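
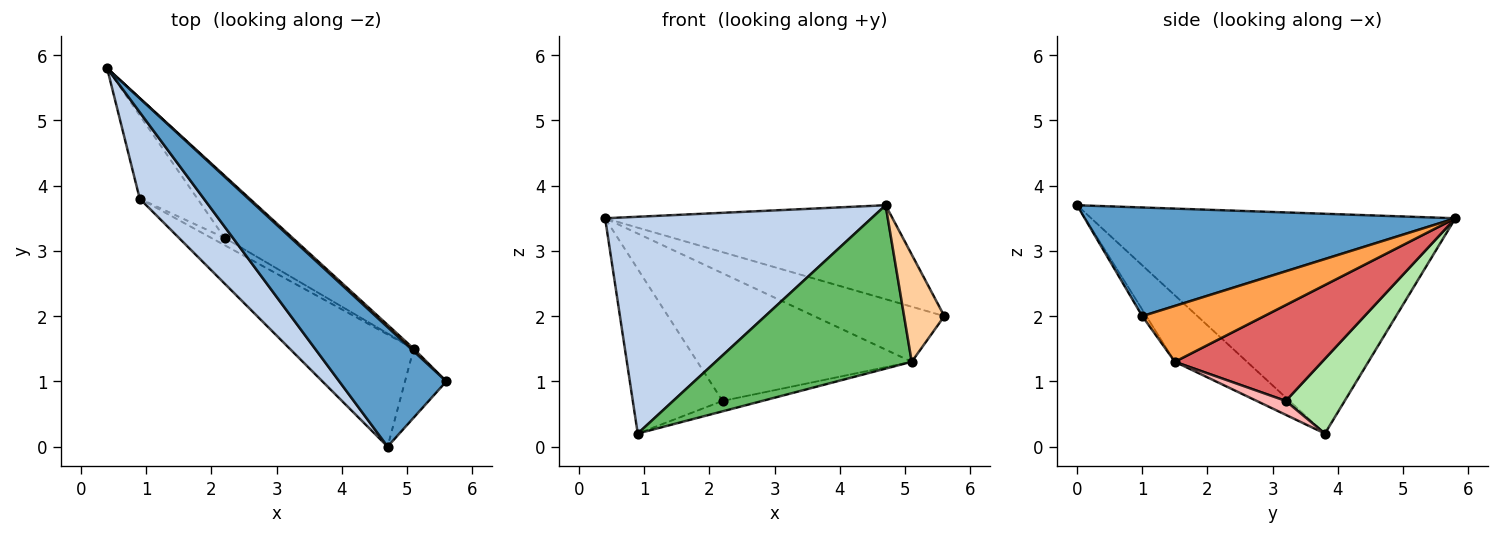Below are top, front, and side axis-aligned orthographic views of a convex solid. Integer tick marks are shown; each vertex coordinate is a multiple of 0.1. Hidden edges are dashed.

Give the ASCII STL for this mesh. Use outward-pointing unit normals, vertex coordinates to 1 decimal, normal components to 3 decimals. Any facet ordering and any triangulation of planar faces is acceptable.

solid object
 facet normal 0.623 0.483 0.614
  outer loop
   vertex 4.7 0.0 3.7
   vertex 5.6 1.0 2.0
   vertex 0.4 5.8 3.5
  endloop
 endfacet
 facet normal -0.786 -0.575 0.229
  outer loop
   vertex 0.9 3.8 0.2
   vertex 4.7 0.0 3.7
   vertex 0.4 5.8 3.5
  endloop
 endfacet
 facet normal 0.683 0.730 0.033
  outer loop
   vertex 5.1 1.5 1.3
   vertex 0.4 5.8 3.5
   vertex 5.6 1.0 2.0
  endloop
 endfacet
 facet normal -0.085 -0.839 -0.538
  outer loop
   vertex 5.1 1.5 1.3
   vertex 5.6 1.0 2.0
   vertex 4.7 0.0 3.7
  endloop
 endfacet
 facet normal -0.290 -0.789 -0.542
  outer loop
   vertex 5.1 1.5 1.3
   vertex 4.7 0.0 3.7
   vertex 0.9 3.8 0.2
  endloop
 endfacet
 facet normal 0.505 0.770 -0.390
  outer loop
   vertex 2.2 3.2 0.7
   vertex 0.9 3.8 0.2
   vertex 0.4 5.8 3.5
  endloop
 endfacet
 facet normal 0.525 0.765 -0.372
  outer loop
   vertex 2.2 3.2 0.7
   vertex 0.4 5.8 3.5
   vertex 5.1 1.5 1.3
  endloop
 endfacet
 facet normal 0.514 0.702 -0.493
  outer loop
   vertex 2.2 3.2 0.7
   vertex 5.1 1.5 1.3
   vertex 0.9 3.8 0.2
  endloop
 endfacet
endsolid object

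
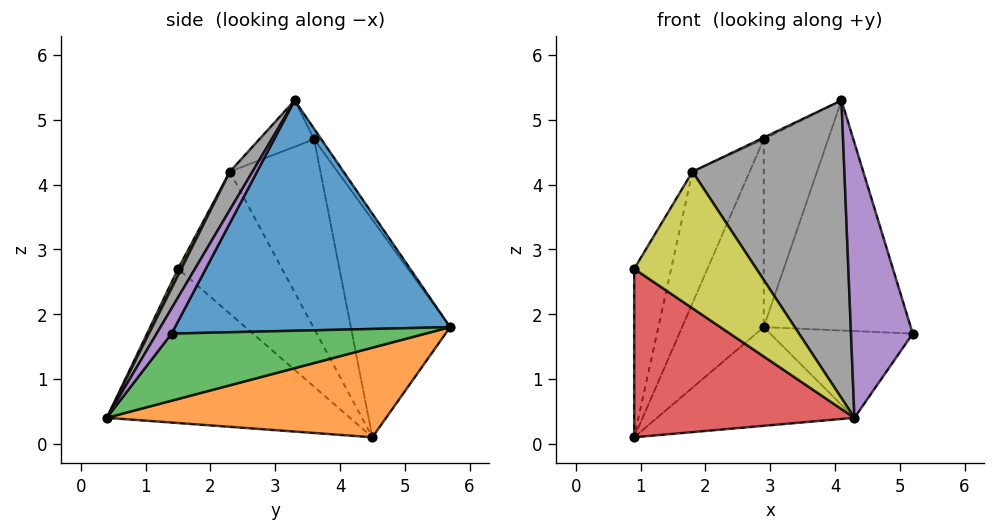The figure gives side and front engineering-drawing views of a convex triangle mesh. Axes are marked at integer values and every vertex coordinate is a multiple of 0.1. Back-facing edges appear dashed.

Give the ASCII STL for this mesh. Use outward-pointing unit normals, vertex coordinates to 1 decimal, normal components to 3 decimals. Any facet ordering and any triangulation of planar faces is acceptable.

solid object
 facet normal 0.882 0.471 0.021
  outer loop
   vertex 4.1 3.3 5.3
   vertex 5.2 1.4 1.7
   vertex 2.9 5.7 1.8
  endloop
 endfacet
 facet normal 0.482 0.341 -0.807
  outer loop
   vertex 4.3 0.4 0.4
   vertex 0.9 4.5 0.1
   vertex 2.9 5.7 1.8
  endloop
 endfacet
 facet normal 0.623 0.349 -0.700
  outer loop
   vertex 4.3 0.4 0.4
   vertex 2.9 5.7 1.8
   vertex 5.2 1.4 1.7
  endloop
 endfacet
 facet normal -0.586 -0.531 -0.612
  outer loop
   vertex 4.3 0.4 0.4
   vertex 0.9 1.5 2.7
   vertex 0.9 4.5 0.1
  endloop
 endfacet
 facet normal 0.203 -0.839 0.505
  outer loop
   vertex 4.3 0.4 0.4
   vertex 5.2 1.4 1.7
   vertex 4.1 3.3 5.3
  endloop
 endfacet
 facet normal -0.702 0.577 0.418
  outer loop
   vertex 2.9 3.6 4.7
   vertex 2.9 5.7 1.8
   vertex 0.9 4.5 0.1
  endloop
 endfacet
 facet normal -0.090 0.807 0.584
  outer loop
   vertex 2.9 3.6 4.7
   vertex 4.1 3.3 5.3
   vertex 2.9 5.7 1.8
  endloop
 endfacet
 facet normal 0.127 -0.851 0.509
  outer loop
   vertex 1.8 2.3 4.2
   vertex 4.3 0.4 0.4
   vertex 4.1 3.3 5.3
  endloop
 endfacet
 facet normal 0.024 -0.888 0.459
  outer loop
   vertex 1.8 2.3 4.2
   vertex 0.9 1.5 2.7
   vertex 4.3 0.4 0.4
  endloop
 endfacet
 facet normal -0.441 0.028 0.897
  outer loop
   vertex 1.8 2.3 4.2
   vertex 4.1 3.3 5.3
   vertex 2.9 3.6 4.7
  endloop
 endfacet
 facet normal -0.879 0.313 0.361
  outer loop
   vertex 1.8 2.3 4.2
   vertex 0.9 4.5 0.1
   vertex 0.9 1.5 2.7
  endloop
 endfacet
 facet normal -0.765 0.483 0.427
  outer loop
   vertex 1.8 2.3 4.2
   vertex 2.9 3.6 4.7
   vertex 0.9 4.5 0.1
  endloop
 endfacet
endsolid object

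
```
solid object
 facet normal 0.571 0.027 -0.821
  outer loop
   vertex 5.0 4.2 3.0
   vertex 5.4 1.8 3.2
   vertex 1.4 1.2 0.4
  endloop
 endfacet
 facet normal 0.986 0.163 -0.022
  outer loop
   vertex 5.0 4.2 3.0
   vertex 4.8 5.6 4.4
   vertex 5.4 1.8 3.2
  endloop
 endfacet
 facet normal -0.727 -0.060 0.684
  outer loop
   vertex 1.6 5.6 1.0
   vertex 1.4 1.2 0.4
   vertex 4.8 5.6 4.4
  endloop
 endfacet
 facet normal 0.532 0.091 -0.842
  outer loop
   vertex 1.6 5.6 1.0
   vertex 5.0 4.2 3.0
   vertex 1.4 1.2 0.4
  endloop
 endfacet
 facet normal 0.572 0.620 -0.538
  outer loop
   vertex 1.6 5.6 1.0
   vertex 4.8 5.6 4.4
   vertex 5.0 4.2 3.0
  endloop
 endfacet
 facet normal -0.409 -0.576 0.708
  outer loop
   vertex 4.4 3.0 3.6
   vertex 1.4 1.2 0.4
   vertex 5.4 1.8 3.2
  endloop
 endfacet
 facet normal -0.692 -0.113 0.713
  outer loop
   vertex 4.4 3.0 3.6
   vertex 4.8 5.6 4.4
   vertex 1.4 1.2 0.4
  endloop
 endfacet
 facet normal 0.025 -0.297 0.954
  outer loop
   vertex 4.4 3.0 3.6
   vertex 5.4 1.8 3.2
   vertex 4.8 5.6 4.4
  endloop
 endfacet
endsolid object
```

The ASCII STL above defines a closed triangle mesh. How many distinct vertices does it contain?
6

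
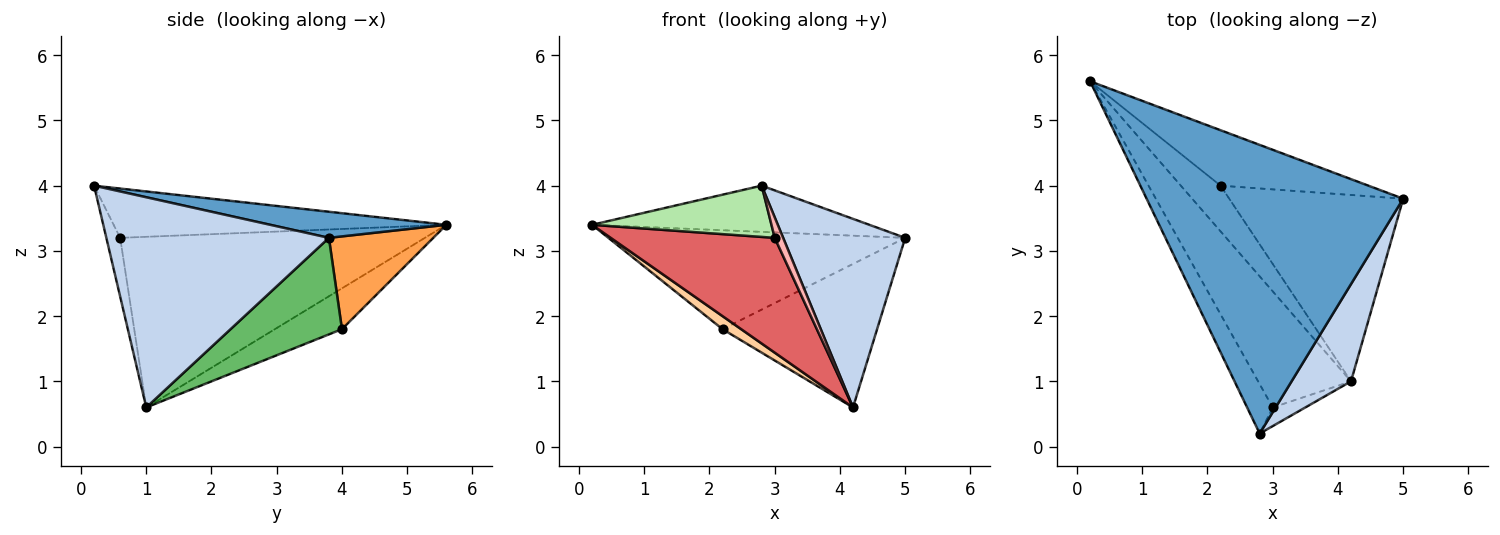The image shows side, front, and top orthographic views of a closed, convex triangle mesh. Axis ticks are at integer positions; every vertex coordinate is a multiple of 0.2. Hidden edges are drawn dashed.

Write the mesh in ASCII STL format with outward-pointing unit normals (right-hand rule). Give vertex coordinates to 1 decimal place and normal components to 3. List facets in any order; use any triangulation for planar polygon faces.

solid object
 facet normal 0.100 0.157 0.982
  outer loop
   vertex 2.8 0.2 4.0
   vertex 5.0 3.8 3.2
   vertex 0.2 5.6 3.4
  endloop
 endfacet
 facet normal 0.851 -0.467 0.241
  outer loop
   vertex 4.2 1.0 0.6
   vertex 5.0 3.8 3.2
   vertex 2.8 0.2 4.0
  endloop
 endfacet
 facet normal 0.293 0.834 -0.467
  outer loop
   vertex 2.2 4.0 1.8
   vertex 0.2 5.6 3.4
   vertex 5.0 3.8 3.2
  endloop
 endfacet
 facet normal -0.703 -0.195 -0.684
  outer loop
   vertex 2.2 4.0 1.8
   vertex 4.2 1.0 0.6
   vertex 0.2 5.6 3.4
  endloop
 endfacet
 facet normal 0.403 0.558 -0.725
  outer loop
   vertex 2.2 4.0 1.8
   vertex 5.0 3.8 3.2
   vertex 4.2 1.0 0.6
  endloop
 endfacet
 facet normal -0.800 -0.432 -0.416
  outer loop
   vertex 3.0 0.6 3.2
   vertex 2.8 0.2 4.0
   vertex 0.2 5.6 3.4
  endloop
 endfacet
 facet normal -0.794 -0.427 -0.432
  outer loop
   vertex 3.0 0.6 3.2
   vertex 0.2 5.6 3.4
   vertex 4.2 1.0 0.6
  endloop
 endfacet
 facet normal -0.771 -0.471 -0.428
  outer loop
   vertex 3.0 0.6 3.2
   vertex 4.2 1.0 0.6
   vertex 2.8 0.2 4.0
  endloop
 endfacet
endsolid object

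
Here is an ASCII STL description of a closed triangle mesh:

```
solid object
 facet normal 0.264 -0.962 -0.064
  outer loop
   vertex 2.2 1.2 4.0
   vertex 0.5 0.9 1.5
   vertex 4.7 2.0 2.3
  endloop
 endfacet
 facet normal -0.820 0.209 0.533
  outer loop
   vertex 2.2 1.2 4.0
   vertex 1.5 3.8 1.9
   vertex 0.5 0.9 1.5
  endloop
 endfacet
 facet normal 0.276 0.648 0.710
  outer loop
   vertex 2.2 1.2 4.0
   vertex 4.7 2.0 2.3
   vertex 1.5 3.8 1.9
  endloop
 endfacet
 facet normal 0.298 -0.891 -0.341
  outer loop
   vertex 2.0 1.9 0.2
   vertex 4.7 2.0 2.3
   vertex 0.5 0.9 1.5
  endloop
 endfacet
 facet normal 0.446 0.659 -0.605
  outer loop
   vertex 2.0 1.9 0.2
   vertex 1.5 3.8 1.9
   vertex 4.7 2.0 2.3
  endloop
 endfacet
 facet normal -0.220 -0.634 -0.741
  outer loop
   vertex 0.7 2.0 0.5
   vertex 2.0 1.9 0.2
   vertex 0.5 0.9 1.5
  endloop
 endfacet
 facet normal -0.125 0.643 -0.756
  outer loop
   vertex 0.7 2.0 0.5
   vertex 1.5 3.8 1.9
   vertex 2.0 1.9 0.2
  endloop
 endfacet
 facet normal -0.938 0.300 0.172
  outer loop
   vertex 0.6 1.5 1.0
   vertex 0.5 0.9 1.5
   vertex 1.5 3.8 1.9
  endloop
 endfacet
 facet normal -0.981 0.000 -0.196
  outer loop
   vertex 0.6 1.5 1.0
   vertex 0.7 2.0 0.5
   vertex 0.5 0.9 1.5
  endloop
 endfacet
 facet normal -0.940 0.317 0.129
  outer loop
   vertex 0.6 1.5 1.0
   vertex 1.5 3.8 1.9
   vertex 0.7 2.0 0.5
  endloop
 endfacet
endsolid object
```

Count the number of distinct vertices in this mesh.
7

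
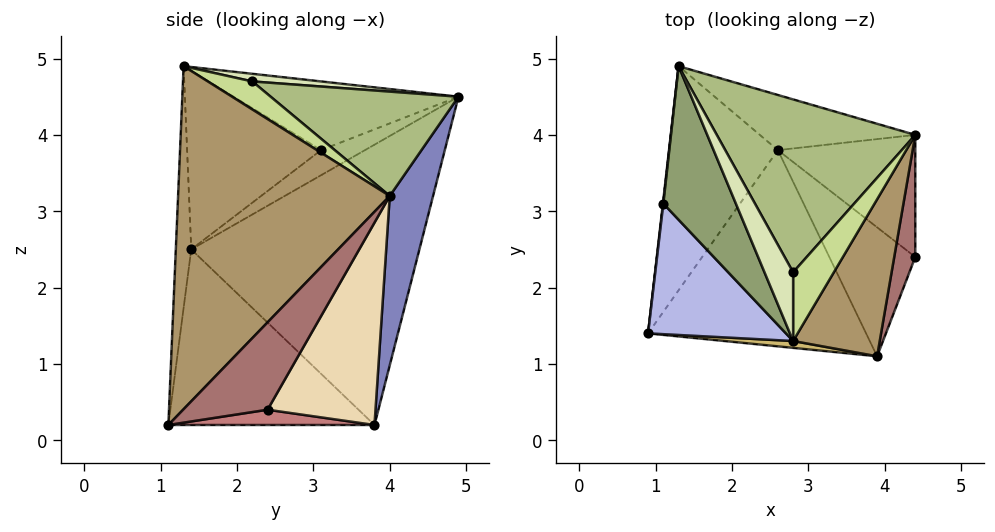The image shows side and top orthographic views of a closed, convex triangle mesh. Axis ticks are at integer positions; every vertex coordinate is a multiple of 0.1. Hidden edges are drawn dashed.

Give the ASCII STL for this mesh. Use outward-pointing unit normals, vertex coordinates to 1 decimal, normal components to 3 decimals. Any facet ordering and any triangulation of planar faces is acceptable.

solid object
 facet normal -0.890 0.299 -0.345
  outer loop
   vertex 2.6 3.8 0.2
   vertex 0.9 1.4 2.5
   vertex 1.3 4.9 4.5
  endloop
 endfacet
 facet normal 0.202 0.962 -0.185
  outer loop
   vertex 2.6 3.8 0.2
   vertex 1.3 4.9 4.5
   vertex 4.4 4.0 3.2
  endloop
 endfacet
 facet normal -0.994 0.104 0.017
  outer loop
   vertex 1.1 3.1 3.8
   vertex 1.3 4.9 4.5
   vertex 0.9 1.4 2.5
  endloop
 endfacet
 facet normal -0.741 -0.350 0.572
  outer loop
   vertex 1.1 3.1 3.8
   vertex 0.9 1.4 2.5
   vertex 2.8 1.3 4.9
  endloop
 endfacet
 facet normal -0.674 -0.202 0.711
  outer loop
   vertex 1.1 3.1 3.8
   vertex 2.8 1.3 4.9
   vertex 1.3 4.9 4.5
  endloop
 endfacet
 facet normal 0.443 0.308 0.842
  outer loop
   vertex 2.8 2.2 4.7
   vertex 4.4 4.0 3.2
   vertex 1.3 4.9 4.5
  endloop
 endfacet
 facet normal 0.557 0.180 0.811
  outer loop
   vertex 2.8 2.2 4.7
   vertex 2.8 1.3 4.9
   vertex 4.4 4.0 3.2
  endloop
 endfacet
 facet normal 0.252 0.210 0.945
  outer loop
   vertex 2.8 2.2 4.7
   vertex 1.3 4.9 4.5
   vertex 2.8 1.3 4.9
  endloop
 endfacet
 facet normal 0.894 -0.388 0.226
  outer loop
   vertex 3.9 1.1 0.2
   vertex 4.4 4.0 3.2
   vertex 2.8 1.3 4.9
  endloop
 endfacet
 facet normal -0.082 -0.996 0.023
  outer loop
   vertex 3.9 1.1 0.2
   vertex 2.8 1.3 4.9
   vertex 0.9 1.4 2.5
  endloop
 endfacet
 facet normal -0.600 -0.289 -0.746
  outer loop
   vertex 3.9 1.1 0.2
   vertex 0.9 1.4 2.5
   vertex 2.6 3.8 0.2
  endloop
 endfacet
 facet normal 0.590 0.701 -0.401
  outer loop
   vertex 4.4 2.4 0.4
   vertex 2.6 3.8 0.2
   vertex 4.4 4.0 3.2
  endloop
 endfacet
 facet normal 0.900 -0.379 0.217
  outer loop
   vertex 4.4 2.4 0.4
   vertex 4.4 4.0 3.2
   vertex 3.9 1.1 0.2
  endloop
 endfacet
 facet normal 0.174 0.084 -0.981
  outer loop
   vertex 4.4 2.4 0.4
   vertex 3.9 1.1 0.2
   vertex 2.6 3.8 0.2
  endloop
 endfacet
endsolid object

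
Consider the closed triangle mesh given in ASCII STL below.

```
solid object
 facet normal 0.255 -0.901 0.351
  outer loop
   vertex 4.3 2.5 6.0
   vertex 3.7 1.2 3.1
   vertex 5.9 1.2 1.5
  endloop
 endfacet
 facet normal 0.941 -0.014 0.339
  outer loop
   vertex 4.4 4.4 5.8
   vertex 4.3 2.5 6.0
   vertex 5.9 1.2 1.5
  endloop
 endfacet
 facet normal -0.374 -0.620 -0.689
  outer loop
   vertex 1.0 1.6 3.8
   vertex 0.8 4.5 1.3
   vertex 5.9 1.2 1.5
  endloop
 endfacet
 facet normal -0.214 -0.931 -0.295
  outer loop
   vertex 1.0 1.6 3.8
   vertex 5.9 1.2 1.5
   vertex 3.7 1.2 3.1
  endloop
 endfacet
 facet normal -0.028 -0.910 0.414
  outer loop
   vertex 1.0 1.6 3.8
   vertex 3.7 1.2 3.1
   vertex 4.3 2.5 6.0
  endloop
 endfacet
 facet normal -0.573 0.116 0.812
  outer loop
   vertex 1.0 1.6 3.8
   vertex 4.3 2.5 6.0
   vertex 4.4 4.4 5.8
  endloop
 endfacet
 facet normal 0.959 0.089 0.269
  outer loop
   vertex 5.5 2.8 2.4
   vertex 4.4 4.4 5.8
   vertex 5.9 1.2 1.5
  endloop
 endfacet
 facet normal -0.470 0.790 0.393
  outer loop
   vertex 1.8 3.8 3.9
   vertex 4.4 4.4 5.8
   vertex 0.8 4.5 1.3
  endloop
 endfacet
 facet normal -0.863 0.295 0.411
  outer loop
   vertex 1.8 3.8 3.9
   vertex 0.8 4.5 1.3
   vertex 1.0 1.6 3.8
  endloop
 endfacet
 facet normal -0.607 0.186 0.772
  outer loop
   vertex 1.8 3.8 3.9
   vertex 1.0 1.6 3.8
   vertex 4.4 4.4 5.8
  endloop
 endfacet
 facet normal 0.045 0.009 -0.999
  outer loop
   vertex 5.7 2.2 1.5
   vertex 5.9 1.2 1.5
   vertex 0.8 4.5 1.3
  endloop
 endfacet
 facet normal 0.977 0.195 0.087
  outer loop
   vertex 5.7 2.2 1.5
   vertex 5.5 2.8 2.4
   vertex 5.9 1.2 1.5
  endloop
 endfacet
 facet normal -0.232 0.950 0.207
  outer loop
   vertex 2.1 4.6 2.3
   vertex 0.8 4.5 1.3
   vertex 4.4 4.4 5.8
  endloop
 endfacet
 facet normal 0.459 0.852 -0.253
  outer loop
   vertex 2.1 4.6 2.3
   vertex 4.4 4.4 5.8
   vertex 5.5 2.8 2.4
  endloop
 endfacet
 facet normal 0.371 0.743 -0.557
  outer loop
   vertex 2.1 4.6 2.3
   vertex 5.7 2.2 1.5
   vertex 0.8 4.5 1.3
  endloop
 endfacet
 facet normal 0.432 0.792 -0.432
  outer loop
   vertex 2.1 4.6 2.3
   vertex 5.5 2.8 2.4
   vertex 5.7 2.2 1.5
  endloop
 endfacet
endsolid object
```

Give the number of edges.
24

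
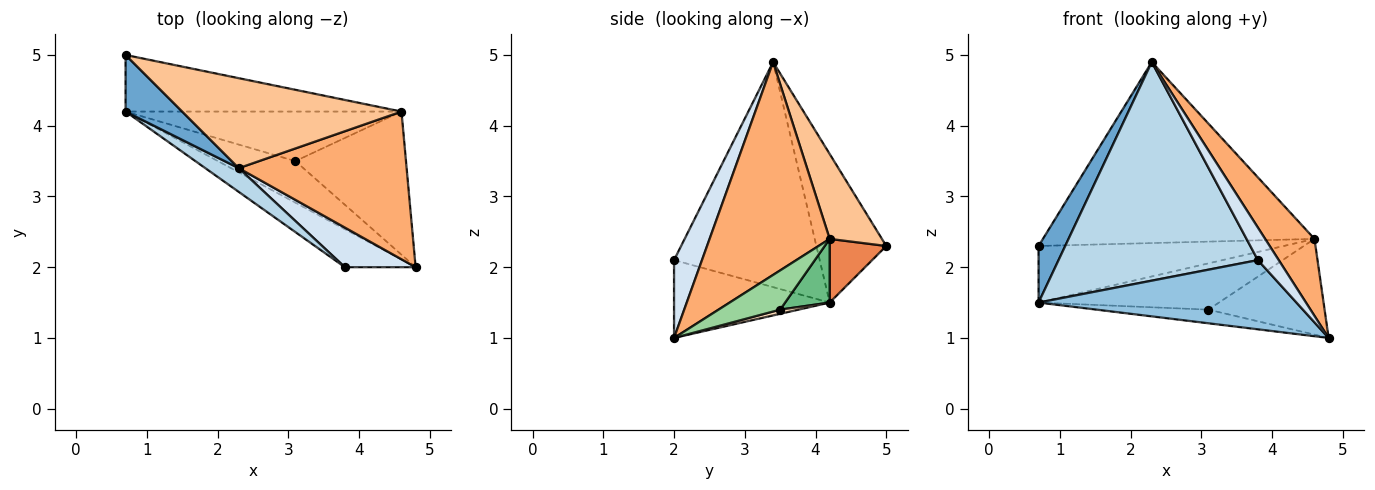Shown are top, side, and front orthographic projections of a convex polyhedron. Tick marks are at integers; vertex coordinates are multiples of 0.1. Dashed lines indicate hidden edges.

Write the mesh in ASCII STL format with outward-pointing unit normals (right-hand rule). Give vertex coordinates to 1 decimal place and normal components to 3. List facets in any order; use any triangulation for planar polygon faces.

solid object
 facet normal -0.880 -0.335 0.335
  outer loop
   vertex 2.3 3.4 4.9
   vertex 0.7 5.0 2.3
   vertex 0.7 4.2 1.5
  endloop
 endfacet
 facet normal -0.468 -0.775 -0.425
  outer loop
   vertex 3.8 2.0 2.1
   vertex 0.7 4.2 1.5
   vertex 4.8 2.0 1.0
  endloop
 endfacet
 facet normal -0.588 -0.804 0.087
  outer loop
   vertex 3.8 2.0 2.1
   vertex 2.3 3.4 4.9
   vertex 0.7 4.2 1.5
  endloop
 endfacet
 facet normal 0.648 -0.484 0.589
  outer loop
   vertex 3.8 2.0 2.1
   vertex 4.8 2.0 1.0
   vertex 2.3 3.4 4.9
  endloop
 endfacet
 facet normal 0.161 0.698 -0.698
  outer loop
   vertex 4.6 4.2 2.4
   vertex 0.7 4.2 1.5
   vertex 0.7 5.0 2.3
  endloop
 endfacet
 facet normal 0.747 -0.307 0.589
  outer loop
   vertex 4.6 4.2 2.4
   vertex 2.3 3.4 4.9
   vertex 4.8 2.0 1.0
  endloop
 endfacet
 facet normal 0.170 0.883 0.439
  outer loop
   vertex 4.6 4.2 2.4
   vertex 0.7 5.0 2.3
   vertex 2.3 3.4 4.9
  endloop
 endfacet
 facet normal 0.051 0.311 -0.949
  outer loop
   vertex 3.1 3.5 1.4
   vertex 4.8 2.0 1.0
   vertex 0.7 4.2 1.5
  endloop
 endfacet
 facet normal 0.166 0.673 -0.721
  outer loop
   vertex 3.1 3.5 1.4
   vertex 0.7 4.2 1.5
   vertex 4.6 4.2 2.4
  endloop
 endfacet
 facet normal 0.283 0.533 -0.797
  outer loop
   vertex 3.1 3.5 1.4
   vertex 4.6 4.2 2.4
   vertex 4.8 2.0 1.0
  endloop
 endfacet
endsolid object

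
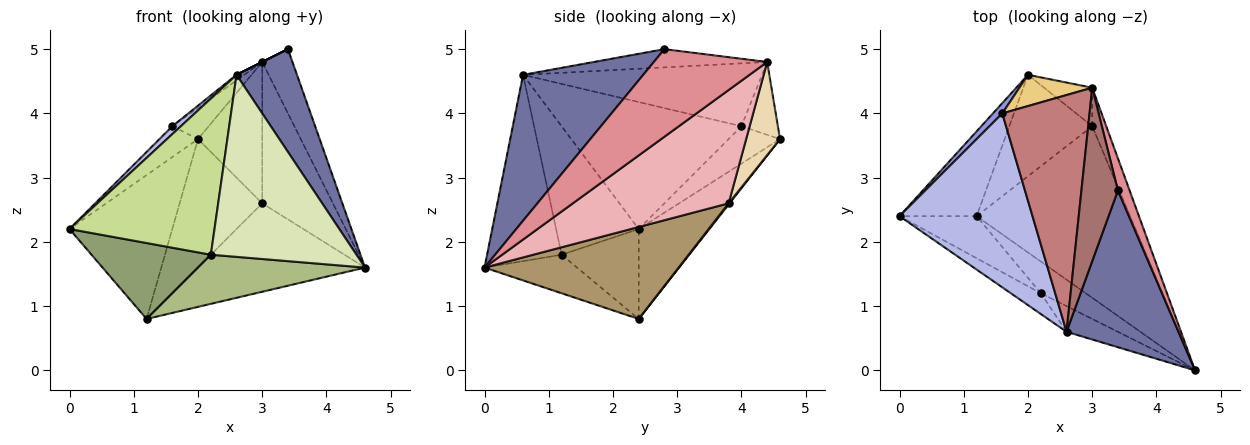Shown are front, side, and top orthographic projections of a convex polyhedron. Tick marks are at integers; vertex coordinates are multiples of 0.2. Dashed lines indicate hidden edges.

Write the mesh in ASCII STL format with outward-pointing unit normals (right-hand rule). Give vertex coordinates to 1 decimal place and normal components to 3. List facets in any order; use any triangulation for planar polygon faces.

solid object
 facet normal 0.737 -0.371 0.565
  outer loop
   vertex 2.6 0.6 4.6
   vertex 4.6 0.0 1.6
   vertex 3.4 2.8 5.0
  endloop
 endfacet
 facet normal -0.510 0.741 -0.437
  outer loop
   vertex 1.2 2.4 0.8
   vertex 0.0 2.4 2.2
   vertex 2.0 4.6 3.6
  endloop
 endfacet
 facet normal -0.784 0.588 0.196
  outer loop
   vertex 1.6 4.0 3.8
   vertex 2.0 4.6 3.6
   vertex 0.0 2.4 2.2
  endloop
 endfacet
 facet normal -0.690 -0.033 0.723
  outer loop
   vertex 1.6 4.0 3.8
   vertex 0.0 2.4 2.2
   vertex 2.6 0.6 4.6
  endloop
 endfacet
 facet normal -0.492 -0.762 -0.422
  outer loop
   vertex 2.2 1.2 1.8
   vertex 0.0 2.4 2.2
   vertex 1.2 2.4 0.8
  endloop
 endfacet
 facet normal -0.422 -0.762 -0.492
  outer loop
   vertex 2.2 1.2 1.8
   vertex 1.2 2.4 0.8
   vertex 4.6 0.0 1.6
  endloop
 endfacet
 facet normal -0.492 -0.863 -0.115
  outer loop
   vertex 2.2 1.2 1.8
   vertex 2.6 0.6 4.6
   vertex 0.0 2.4 2.2
  endloop
 endfacet
 facet normal -0.452 -0.883 -0.125
  outer loop
   vertex 2.2 1.2 1.8
   vertex 4.6 0.0 1.6
   vertex 2.6 0.6 4.6
  endloop
 endfacet
 facet normal 0.470 0.404 -0.785
  outer loop
   vertex 3.0 3.8 2.6
   vertex 4.6 0.0 1.6
   vertex 1.2 2.4 0.8
  endloop
 endfacet
 facet normal 0.009 0.785 -0.619
  outer loop
   vertex 3.0 3.8 2.6
   vertex 1.2 2.4 0.8
   vertex 2.0 4.6 3.6
  endloop
 endfacet
 facet normal -0.577 0.577 0.577
  outer loop
   vertex 3.0 4.4 4.8
   vertex 2.0 4.6 3.6
   vertex 1.6 4.0 3.8
  endloop
 endfacet
 facet normal 0.453 0.860 -0.235
  outer loop
   vertex 3.0 4.4 4.8
   vertex 3.0 3.8 2.6
   vertex 2.0 4.6 3.6
  endloop
 endfacet
 facet normal -0.447 0.000 0.894
  outer loop
   vertex 3.0 4.4 4.8
   vertex 2.6 0.6 4.6
   vertex 3.4 2.8 5.0
  endloop
 endfacet
 facet normal -0.585 0.019 0.811
  outer loop
   vertex 3.0 4.4 4.8
   vertex 1.6 4.0 3.8
   vertex 2.6 0.6 4.6
  endloop
 endfacet
 facet normal 0.958 0.256 0.128
  outer loop
   vertex 3.0 4.4 4.8
   vertex 3.4 2.8 5.0
   vertex 4.6 0.0 1.6
  endloop
 endfacet
 facet normal 0.905 0.410 -0.112
  outer loop
   vertex 3.0 4.4 4.8
   vertex 4.6 0.0 1.6
   vertex 3.0 3.8 2.6
  endloop
 endfacet
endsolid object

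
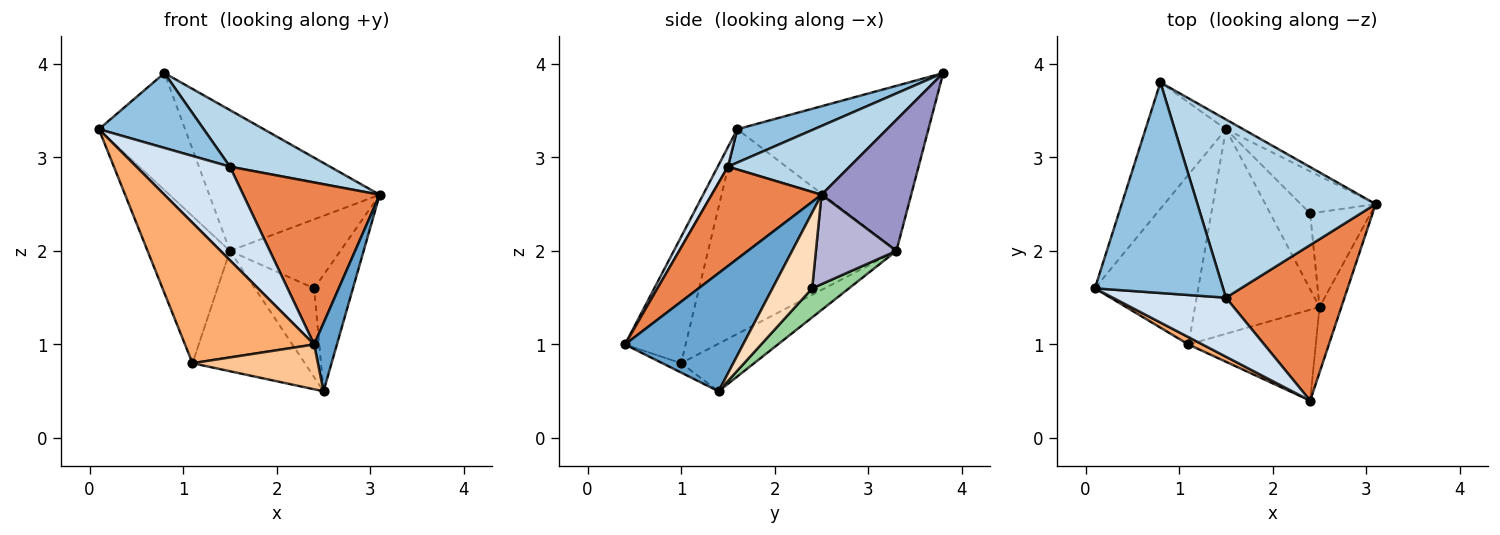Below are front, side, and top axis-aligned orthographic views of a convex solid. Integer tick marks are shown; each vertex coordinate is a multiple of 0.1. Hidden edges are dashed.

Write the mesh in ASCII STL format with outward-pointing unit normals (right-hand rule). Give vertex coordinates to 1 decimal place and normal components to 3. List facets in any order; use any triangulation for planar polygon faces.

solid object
 facet normal 0.966 -0.186 -0.179
  outer loop
   vertex 2.4 0.4 1.0
   vertex 2.5 1.4 0.5
   vertex 3.1 2.5 2.6
  endloop
 endfacet
 facet normal 0.238 -0.325 0.915
  outer loop
   vertex 1.5 1.5 2.9
   vertex 0.8 3.8 3.9
   vertex 0.1 1.6 3.3
  endloop
 endfacet
 facet normal 0.345 -0.284 0.895
  outer loop
   vertex 1.5 1.5 2.9
   vertex 3.1 2.5 2.6
   vertex 0.8 3.8 3.9
  endloop
 endfacet
 facet normal 0.092 -0.842 0.531
  outer loop
   vertex 1.5 1.5 2.9
   vertex 0.1 1.6 3.3
   vertex 2.4 0.4 1.0
  endloop
 endfacet
 facet normal 0.502 -0.624 0.599
  outer loop
   vertex 1.5 1.5 2.9
   vertex 2.4 0.4 1.0
   vertex 3.1 2.5 2.6
  endloop
 endfacet
 facet normal -0.425 -0.904 0.047
  outer loop
   vertex 1.1 1.0 0.8
   vertex 2.4 0.4 1.0
   vertex 0.1 1.6 3.3
  endloop
 endfacet
 facet normal -0.066 -0.441 -0.895
  outer loop
   vertex 1.1 1.0 0.8
   vertex 2.5 1.4 0.5
   vertex 2.4 0.4 1.0
  endloop
 endfacet
 facet normal 0.621 0.607 -0.496
  outer loop
   vertex 2.4 2.4 1.6
   vertex 3.1 2.5 2.6
   vertex 2.5 1.4 0.5
  endloop
 endfacet
 facet normal -0.313 0.482 -0.819
  outer loop
   vertex 1.5 3.3 2.0
   vertex 2.5 1.4 0.5
   vertex 1.1 1.0 0.8
  endloop
 endfacet
 facet normal 0.427 0.688 -0.587
  outer loop
   vertex 1.5 3.3 2.0
   vertex 2.4 2.4 1.6
   vertex 2.5 1.4 0.5
  endloop
 endfacet
 facet normal -0.833 0.376 -0.406
  outer loop
   vertex 1.5 3.3 2.0
   vertex 0.1 1.6 3.3
   vertex 0.8 3.8 3.9
  endloop
 endfacet
 facet normal -0.832 0.364 -0.420
  outer loop
   vertex 1.5 3.3 2.0
   vertex 1.1 1.0 0.8
   vertex 0.1 1.6 3.3
  endloop
 endfacet
 facet normal 0.465 0.883 -0.061
  outer loop
   vertex 1.5 3.3 2.0
   vertex 0.8 3.8 3.9
   vertex 3.1 2.5 2.6
  endloop
 endfacet
 facet normal 0.528 0.725 -0.442
  outer loop
   vertex 1.5 3.3 2.0
   vertex 3.1 2.5 2.6
   vertex 2.4 2.4 1.6
  endloop
 endfacet
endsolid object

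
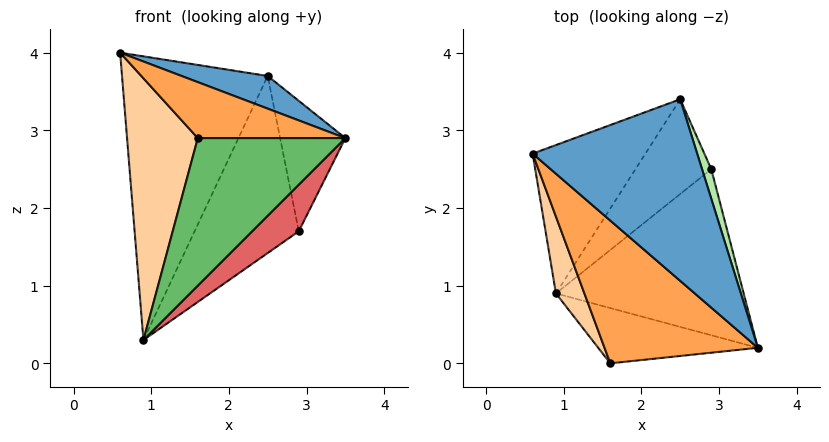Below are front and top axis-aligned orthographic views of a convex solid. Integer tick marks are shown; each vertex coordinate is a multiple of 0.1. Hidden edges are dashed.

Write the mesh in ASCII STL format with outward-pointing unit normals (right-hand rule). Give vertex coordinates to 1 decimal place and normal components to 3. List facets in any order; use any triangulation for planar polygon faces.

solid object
 facet normal 0.215 -0.173 0.961
  outer loop
   vertex 2.5 3.4 3.7
   vertex 0.6 2.7 4.0
   vertex 3.5 0.2 2.9
  endloop
 endfacet
 facet normal -0.371 0.823 -0.430
  outer loop
   vertex 0.9 0.9 0.3
   vertex 0.6 2.7 4.0
   vertex 2.5 3.4 3.7
  endloop
 endfacet
 facet normal 0.038 -0.365 0.930
  outer loop
   vertex 1.6 0.0 2.9
   vertex 3.5 0.2 2.9
   vertex 0.6 2.7 4.0
  endloop
 endfacet
 facet normal -0.916 -0.385 0.113
  outer loop
   vertex 1.6 0.0 2.9
   vertex 0.6 2.7 4.0
   vertex 0.9 0.9 0.3
  endloop
 endfacet
 facet normal 0.098 -0.932 -0.349
  outer loop
   vertex 1.6 0.0 2.9
   vertex 0.9 0.9 0.3
   vertex 3.5 0.2 2.9
  endloop
 endfacet
 facet normal 0.957 0.283 0.064
  outer loop
   vertex 2.9 2.5 1.7
   vertex 2.5 3.4 3.7
   vertex 3.5 0.2 2.9
  endloop
 endfacet
 facet normal 0.665 -0.202 -0.719
  outer loop
   vertex 2.9 2.5 1.7
   vertex 3.5 0.2 2.9
   vertex 0.9 0.9 0.3
  endloop
 endfacet
 facet normal -0.351 0.826 -0.442
  outer loop
   vertex 2.9 2.5 1.7
   vertex 0.9 0.9 0.3
   vertex 2.5 3.4 3.7
  endloop
 endfacet
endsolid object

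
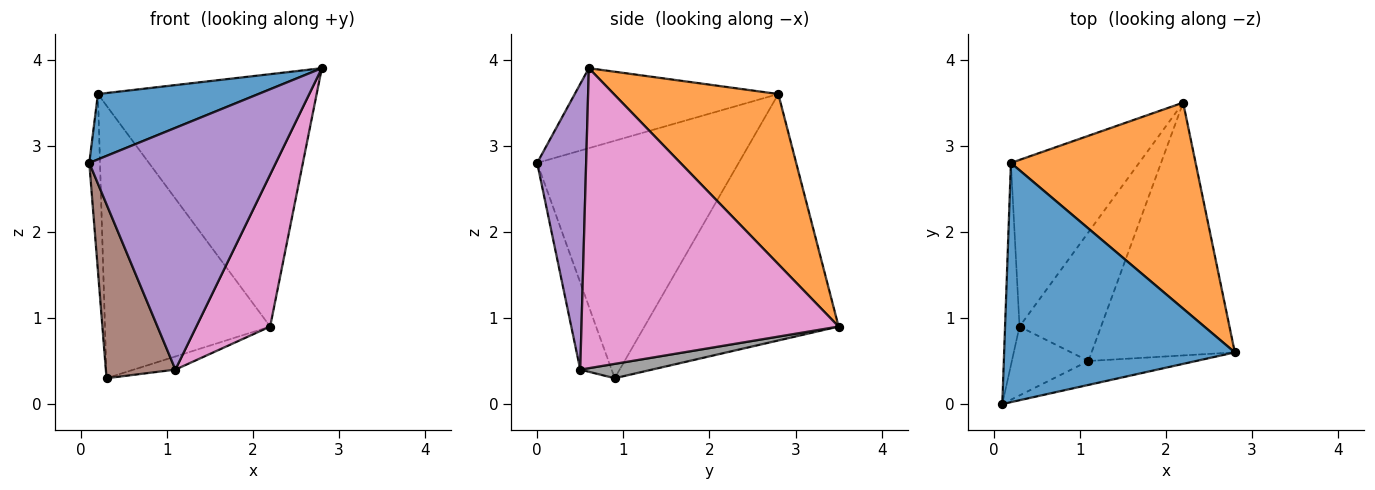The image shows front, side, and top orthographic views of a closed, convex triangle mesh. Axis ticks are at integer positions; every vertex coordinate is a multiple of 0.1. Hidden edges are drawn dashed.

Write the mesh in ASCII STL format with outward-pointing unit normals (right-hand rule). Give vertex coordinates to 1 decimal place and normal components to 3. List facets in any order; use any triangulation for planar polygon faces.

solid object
 facet normal -0.317 -0.250 0.915
  outer loop
   vertex 0.2 2.8 3.6
   vertex 0.1 0.0 2.8
   vertex 2.8 0.6 3.9
  endloop
 endfacet
 facet normal 0.503 0.669 0.546
  outer loop
   vertex 0.2 2.8 3.6
   vertex 2.8 0.6 3.9
   vertex 2.2 3.5 0.9
  endloop
 endfacet
 facet normal -0.997 0.053 -0.061
  outer loop
   vertex 0.2 2.8 3.6
   vertex 0.3 0.9 0.3
   vertex 0.1 0.0 2.8
  endloop
 endfacet
 facet normal -0.708 0.602 -0.368
  outer loop
   vertex 0.2 2.8 3.6
   vertex 2.2 3.5 0.9
   vertex 0.3 0.9 0.3
  endloop
 endfacet
 facet normal 0.253 -0.963 -0.095
  outer loop
   vertex 1.1 0.5 0.4
   vertex 2.8 0.6 3.9
   vertex 0.1 0.0 2.8
  endloop
 endfacet
 facet normal -0.386 -0.858 -0.340
  outer loop
   vertex 1.1 0.5 0.4
   vertex 0.1 0.0 2.8
   vertex 0.3 0.9 0.3
  endloop
 endfacet
 facet normal 0.874 -0.251 -0.417
  outer loop
   vertex 1.1 0.5 0.4
   vertex 2.2 3.5 0.9
   vertex 2.8 0.6 3.9
  endloop
 endfacet
 facet normal 0.173 0.100 -0.980
  outer loop
   vertex 1.1 0.5 0.4
   vertex 0.3 0.9 0.3
   vertex 2.2 3.5 0.9
  endloop
 endfacet
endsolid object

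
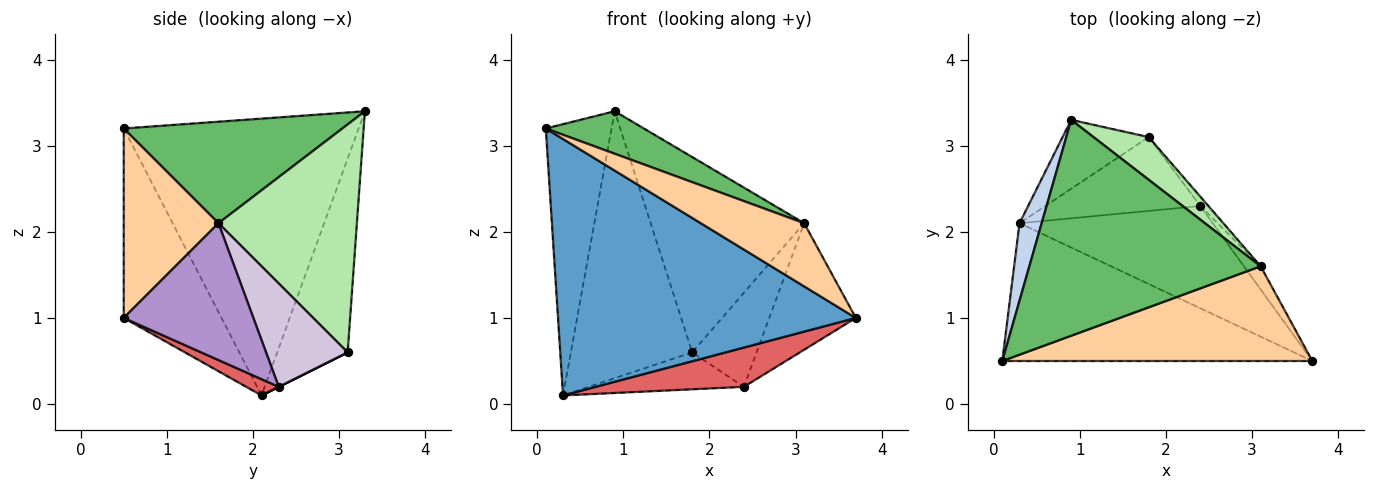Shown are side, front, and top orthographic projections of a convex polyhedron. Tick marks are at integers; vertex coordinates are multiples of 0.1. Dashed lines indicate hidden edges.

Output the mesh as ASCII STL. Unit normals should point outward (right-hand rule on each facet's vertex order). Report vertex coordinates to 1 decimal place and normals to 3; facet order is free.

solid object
 facet normal -0.278 -0.846 -0.455
  outer loop
   vertex 0.3 2.1 0.1
   vertex 3.7 0.5 1.0
   vertex 0.1 0.5 3.2
  endloop
 endfacet
 facet normal -0.960 0.269 0.077
  outer loop
   vertex 0.3 2.1 0.1
   vertex 0.1 0.5 3.2
   vertex 0.9 3.3 3.4
  endloop
 endfacet
 facet normal -0.490 0.844 -0.218
  outer loop
   vertex 1.8 3.1 0.6
   vertex 0.3 2.1 0.1
   vertex 0.9 3.3 3.4
  endloop
 endfacet
 facet normal 0.453 -0.494 0.742
  outer loop
   vertex 3.1 1.6 2.1
   vertex 0.1 0.5 3.2
   vertex 3.7 0.5 1.0
  endloop
 endfacet
 facet normal 0.395 -0.177 0.901
  outer loop
   vertex 3.1 1.6 2.1
   vertex 0.9 3.3 3.4
   vertex 0.1 0.5 3.2
  endloop
 endfacet
 facet normal 0.661 0.733 0.160
  outer loop
   vertex 3.1 1.6 2.1
   vertex 1.8 3.1 0.6
   vertex 0.9 3.3 3.4
  endloop
 endfacet
 facet normal 0.078 -0.357 -0.931
  outer loop
   vertex 2.4 2.3 0.2
   vertex 3.7 0.5 1.0
   vertex 0.3 2.1 0.1
  endloop
 endfacet
 facet normal 0.000 0.447 -0.894
  outer loop
   vertex 2.4 2.3 0.2
   vertex 0.3 2.1 0.1
   vertex 1.8 3.1 0.6
  endloop
 endfacet
 facet normal 0.827 0.553 -0.101
  outer loop
   vertex 2.4 2.3 0.2
   vertex 3.1 1.6 2.1
   vertex 3.7 0.5 1.0
  endloop
 endfacet
 facet normal 0.784 0.618 -0.061
  outer loop
   vertex 2.4 2.3 0.2
   vertex 1.8 3.1 0.6
   vertex 3.1 1.6 2.1
  endloop
 endfacet
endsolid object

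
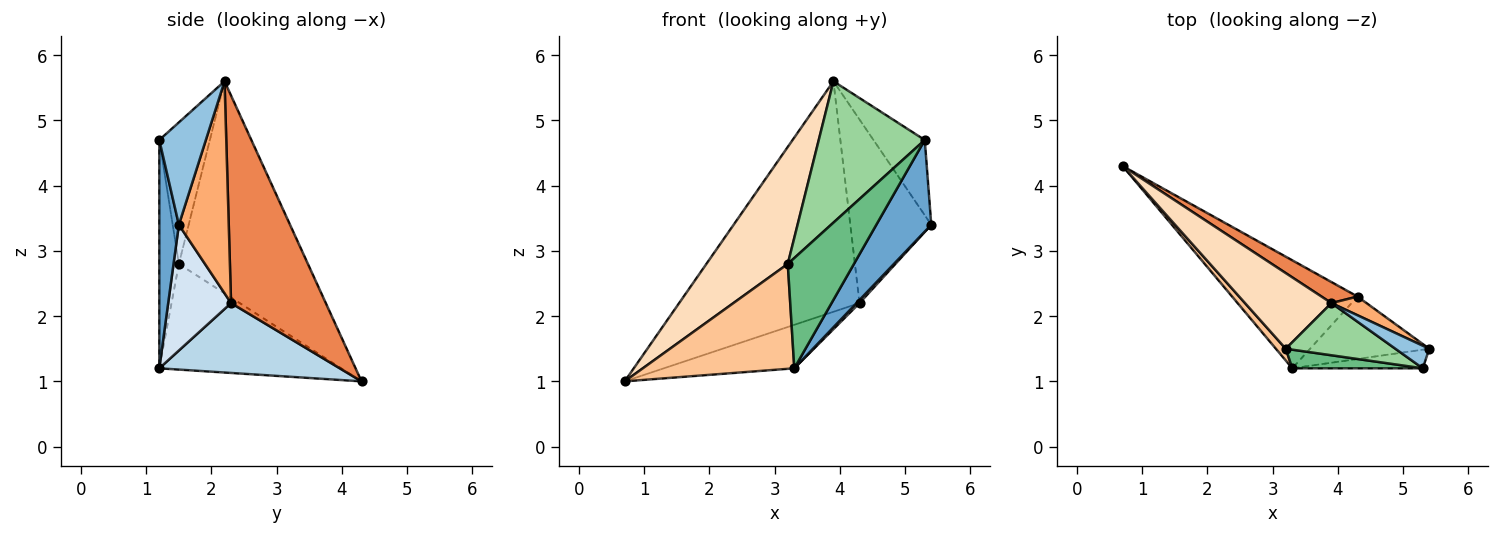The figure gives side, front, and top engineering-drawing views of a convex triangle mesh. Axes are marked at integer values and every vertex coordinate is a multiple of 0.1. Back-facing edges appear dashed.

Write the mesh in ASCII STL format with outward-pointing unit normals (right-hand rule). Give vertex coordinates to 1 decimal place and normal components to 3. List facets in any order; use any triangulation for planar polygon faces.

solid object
 facet normal 0.329 -0.925 -0.188
  outer loop
   vertex 5.3 1.2 4.7
   vertex 3.3 1.2 1.2
   vertex 5.4 1.5 3.4
  endloop
 endfacet
 facet normal 0.656 0.723 0.217
  outer loop
   vertex 5.3 1.2 4.7
   vertex 5.4 1.5 3.4
   vertex 3.9 2.2 5.6
  endloop
 endfacet
 facet normal 0.459 0.332 -0.824
  outer loop
   vertex 4.3 2.3 2.2
   vertex 3.3 1.2 1.2
   vertex 0.7 4.3 1.0
  endloop
 endfacet
 facet normal 0.725 -0.034 -0.688
  outer loop
   vertex 4.3 2.3 2.2
   vertex 5.4 1.5 3.4
   vertex 3.3 1.2 1.2
  endloop
 endfacet
 facet normal 0.463 0.882 0.080
  outer loop
   vertex 4.3 2.3 2.2
   vertex 0.7 4.3 1.0
   vertex 3.9 2.2 5.6
  endloop
 endfacet
 facet normal 0.523 0.848 0.086
  outer loop
   vertex 4.3 2.3 2.2
   vertex 3.9 2.2 5.6
   vertex 5.4 1.5 3.4
  endloop
 endfacet
 facet normal -0.766 -0.638 0.072
  outer loop
   vertex 3.2 1.5 2.8
   vertex 0.7 4.3 1.0
   vertex 3.3 1.2 1.2
  endloop
 endfacet
 facet normal -0.800 -0.504 0.326
  outer loop
   vertex 3.2 1.5 2.8
   vertex 3.9 2.2 5.6
   vertex 0.7 4.3 1.0
  endloop
 endfacet
 facet normal -0.280 -0.947 0.160
  outer loop
   vertex 3.2 1.5 2.8
   vertex 3.3 1.2 1.2
   vertex 5.3 1.2 4.7
  endloop
 endfacet
 facet normal -0.408 -0.856 0.316
  outer loop
   vertex 3.2 1.5 2.8
   vertex 5.3 1.2 4.7
   vertex 3.9 2.2 5.6
  endloop
 endfacet
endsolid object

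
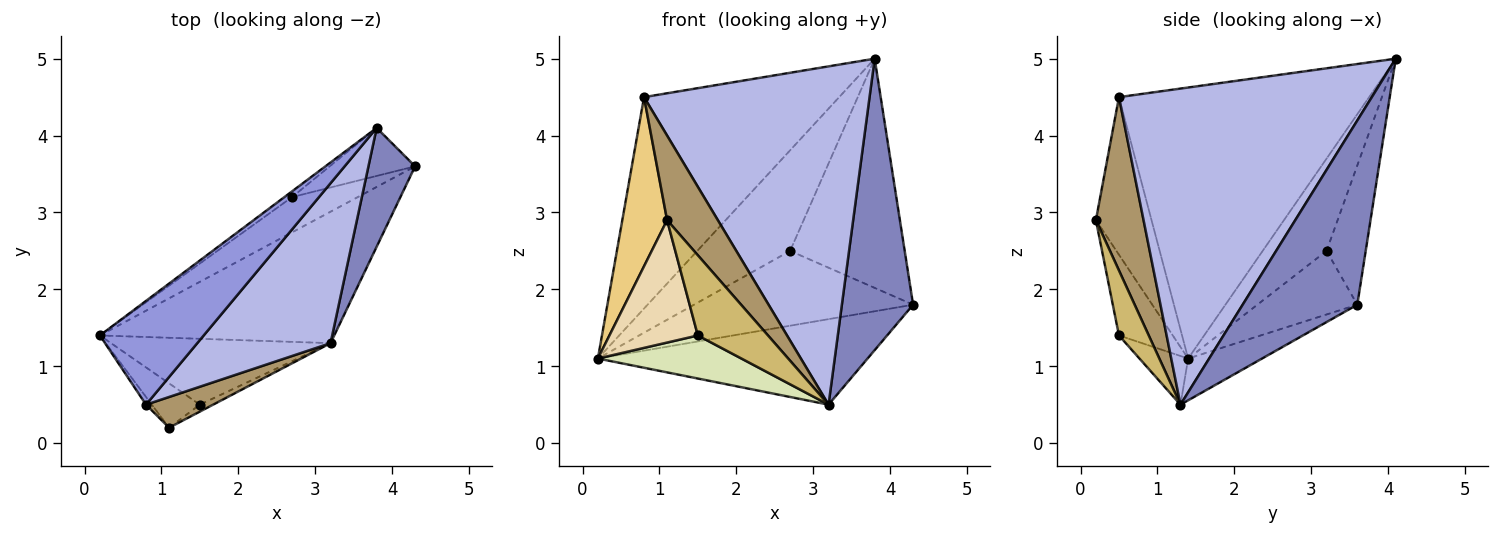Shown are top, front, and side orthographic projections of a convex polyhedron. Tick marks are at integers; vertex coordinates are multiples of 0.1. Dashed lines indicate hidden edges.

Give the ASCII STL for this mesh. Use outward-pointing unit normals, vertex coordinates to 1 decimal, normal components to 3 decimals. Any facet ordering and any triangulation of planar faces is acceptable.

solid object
 facet normal -0.148 0.539 -0.829
  outer loop
   vertex 3.2 1.3 0.5
   vertex 0.2 1.4 1.1
   vertex 4.3 3.6 1.8
  endloop
 endfacet
 facet normal 0.830 -0.516 0.210
  outer loop
   vertex 3.8 4.1 5.0
   vertex 3.2 1.3 0.5
   vertex 4.3 3.6 1.8
  endloop
 endfacet
 facet normal -0.755 0.589 0.289
  outer loop
   vertex 0.8 0.5 4.5
   vertex 3.8 4.1 5.0
   vertex 0.2 1.4 1.1
  endloop
 endfacet
 facet normal 0.712 -0.635 0.300
  outer loop
   vertex 0.8 0.5 4.5
   vertex 3.2 1.3 0.5
   vertex 3.8 4.1 5.0
  endloop
 endfacet
 facet normal -0.381 0.836 -0.394
  outer loop
   vertex 2.7 3.2 2.5
   vertex 4.3 3.6 1.8
   vertex 0.2 1.4 1.1
  endloop
 endfacet
 facet normal -0.566 0.823 -0.047
  outer loop
   vertex 2.7 3.2 2.5
   vertex 0.2 1.4 1.1
   vertex 3.8 4.1 5.0
  endloop
 endfacet
 facet normal -0.317 0.928 -0.195
  outer loop
   vertex 2.7 3.2 2.5
   vertex 3.8 4.1 5.0
   vertex 4.3 3.6 1.8
  endloop
 endfacet
 facet normal -0.183 -0.538 -0.823
  outer loop
   vertex 1.5 0.5 1.4
   vertex 0.2 1.4 1.1
   vertex 3.2 1.3 0.5
  endloop
 endfacet
 facet normal 0.662 -0.705 0.256
  outer loop
   vertex 1.1 0.2 2.9
   vertex 3.2 1.3 0.5
   vertex 0.8 0.5 4.5
  endloop
 endfacet
 facet normal 0.390 -0.918 -0.080
  outer loop
   vertex 1.1 0.2 2.9
   vertex 1.5 0.5 1.4
   vertex 3.2 1.3 0.5
  endloop
 endfacet
 facet normal -0.779 -0.627 -0.028
  outer loop
   vertex 1.1 0.2 2.9
   vertex 0.8 0.5 4.5
   vertex 0.2 1.4 1.1
  endloop
 endfacet
 facet normal -0.497 -0.816 -0.296
  outer loop
   vertex 1.1 0.2 2.9
   vertex 0.2 1.4 1.1
   vertex 1.5 0.5 1.4
  endloop
 endfacet
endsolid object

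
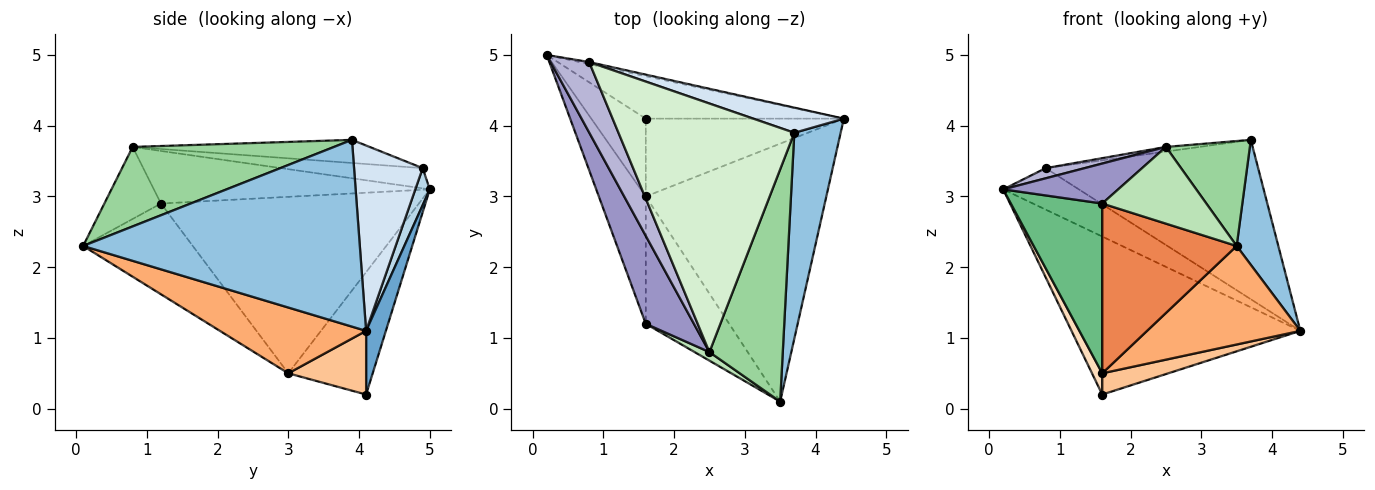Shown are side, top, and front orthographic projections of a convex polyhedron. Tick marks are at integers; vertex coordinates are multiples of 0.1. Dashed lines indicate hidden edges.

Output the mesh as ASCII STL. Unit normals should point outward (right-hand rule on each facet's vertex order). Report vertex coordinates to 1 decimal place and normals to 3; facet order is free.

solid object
 facet normal 0.083 0.962 -0.259
  outer loop
   vertex 1.6 4.1 0.2
   vertex 0.2 5.0 3.1
   vertex 4.4 4.1 1.1
  endloop
 endfacet
 facet normal 0.960 -0.145 0.238
  outer loop
   vertex 3.7 3.9 3.8
   vertex 3.5 0.1 2.3
   vertex 4.4 4.1 1.1
  endloop
 endfacet
 facet normal 0.187 0.981 -0.048
  outer loop
   vertex 0.8 4.9 3.4
   vertex 4.4 4.1 1.1
   vertex 0.2 5.0 3.1
  endloop
 endfacet
 facet normal 0.304 0.941 0.149
  outer loop
   vertex 0.8 4.9 3.4
   vertex 3.7 3.9 3.8
   vertex 4.4 4.1 1.1
  endloop
 endfacet
 facet normal -0.547 -0.670 -0.502
  outer loop
   vertex 1.6 3.0 0.5
   vertex 3.5 0.1 2.3
   vertex 1.6 1.2 2.9
  endloop
 endfacet
 facet normal 0.322 -0.338 -0.884
  outer loop
   vertex 1.6 3.0 0.5
   vertex 4.4 4.1 1.1
   vertex 3.5 0.1 2.3
  endloop
 endfacet
 facet normal 0.296 -0.251 -0.921
  outer loop
   vertex 1.6 3.0 0.5
   vertex 1.6 4.1 0.2
   vertex 4.4 4.1 1.1
  endloop
 endfacet
 facet normal -0.908 -0.110 -0.404
  outer loop
   vertex 1.6 3.0 0.5
   vertex 0.2 5.0 3.1
   vertex 1.6 4.1 0.2
  endloop
 endfacet
 facet normal -0.914 -0.324 -0.243
  outer loop
   vertex 1.6 3.0 0.5
   vertex 1.6 1.2 2.9
   vertex 0.2 5.0 3.1
  endloop
 endfacet
 facet normal 0.703 -0.293 0.648
  outer loop
   vertex 2.5 0.8 3.7
   vertex 3.5 0.1 2.3
   vertex 3.7 3.9 3.8
  endloop
 endfacet
 facet normal -0.475 -0.874 0.098
  outer loop
   vertex 2.5 0.8 3.7
   vertex 1.6 1.2 2.9
   vertex 3.5 0.1 2.3
  endloop
 endfacet
 facet normal -0.130 0.018 0.991
  outer loop
   vertex 2.5 0.8 3.7
   vertex 3.7 3.9 3.8
   vertex 0.8 4.9 3.4
  endloop
 endfacet
 facet normal -0.705 -0.294 0.646
  outer loop
   vertex 2.5 0.8 3.7
   vertex 0.2 5.0 3.1
   vertex 1.6 1.2 2.9
  endloop
 endfacet
 facet normal -0.460 -0.127 0.879
  outer loop
   vertex 2.5 0.8 3.7
   vertex 0.8 4.9 3.4
   vertex 0.2 5.0 3.1
  endloop
 endfacet
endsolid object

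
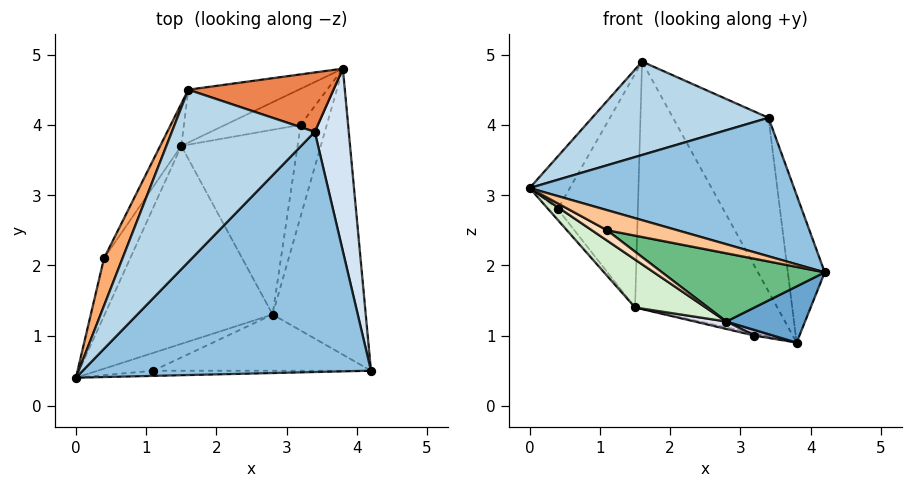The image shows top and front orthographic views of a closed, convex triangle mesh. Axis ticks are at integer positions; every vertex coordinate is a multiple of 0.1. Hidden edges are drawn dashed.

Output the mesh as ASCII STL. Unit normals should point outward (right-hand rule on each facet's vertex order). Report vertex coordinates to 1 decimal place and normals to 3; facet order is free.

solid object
 facet normal 0.356 -0.180 -0.917
  outer loop
   vertex 2.8 1.3 1.2
   vertex 3.8 4.8 0.9
   vertex 4.2 0.5 1.9
  endloop
 endfacet
 facet normal 0.251 -0.484 0.839
  outer loop
   vertex 3.4 3.9 4.1
   vertex 0.0 0.4 3.1
   vertex 4.2 0.5 1.9
  endloop
 endfacet
 facet normal 0.226 -0.464 0.856
  outer loop
   vertex 3.4 3.9 4.1
   vertex 1.6 4.5 4.9
   vertex 0.0 0.4 3.1
  endloop
 endfacet
 facet normal 0.979 0.128 0.158
  outer loop
   vertex 3.4 3.9 4.1
   vertex 4.2 0.5 1.9
   vertex 3.8 4.8 0.9
  endloop
 endfacet
 facet normal 0.417 0.860 0.294
  outer loop
   vertex 3.4 3.9 4.1
   vertex 3.8 4.8 0.9
   vertex 1.6 4.5 4.9
  endloop
 endfacet
 facet normal -0.936 0.262 0.236
  outer loop
   vertex 0.4 2.1 2.8
   vertex 0.0 0.4 3.1
   vertex 1.6 4.5 4.9
  endloop
 endfacet
 facet normal -0.048 -0.967 -0.250
  outer loop
   vertex 1.1 0.5 2.5
   vertex 4.2 0.5 1.9
   vertex 0.0 0.4 3.1
  endloop
 endfacet
 facet normal -0.393 -0.460 -0.796
  outer loop
   vertex 1.1 0.5 2.5
   vertex 0.0 0.4 3.1
   vertex 2.8 1.3 1.2
  endloop
 endfacet
 facet normal -0.122 -0.766 -0.631
  outer loop
   vertex 1.1 0.5 2.5
   vertex 2.8 1.3 1.2
   vertex 4.2 0.5 1.9
  endloop
 endfacet
 facet normal -0.457 0.870 -0.186
  outer loop
   vertex 1.5 3.7 1.4
   vertex 1.6 4.5 4.9
   vertex 3.8 4.8 0.9
  endloop
 endfacet
 facet normal -0.856 0.508 -0.092
  outer loop
   vertex 1.5 3.7 1.4
   vertex 0.4 2.1 2.8
   vertex 1.6 4.5 4.9
  endloop
 endfacet
 facet normal -0.504 -0.203 -0.839
  outer loop
   vertex 1.5 3.7 1.4
   vertex 2.8 1.3 1.2
   vertex 0.0 0.4 3.1
  endloop
 endfacet
 facet normal -0.835 0.101 -0.541
  outer loop
   vertex 1.5 3.7 1.4
   vertex 0.0 0.4 3.1
   vertex 0.4 2.1 2.8
  endloop
 endfacet
 facet normal -0.084 -0.061 -0.995
  outer loop
   vertex 3.2 4.0 1.0
   vertex 3.8 4.8 0.9
   vertex 2.8 1.3 1.2
  endloop
 endfacet
 facet normal -0.238 0.058 -0.969
  outer loop
   vertex 3.2 4.0 1.0
   vertex 1.5 3.7 1.4
   vertex 3.8 4.8 0.9
  endloop
 endfacet
 facet normal -0.222 -0.039 -0.974
  outer loop
   vertex 3.2 4.0 1.0
   vertex 2.8 1.3 1.2
   vertex 1.5 3.7 1.4
  endloop
 endfacet
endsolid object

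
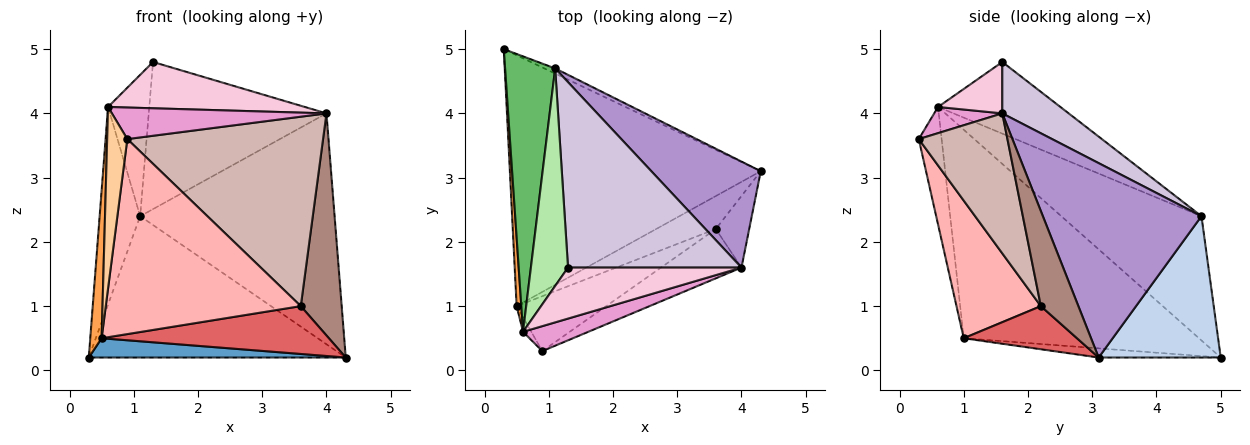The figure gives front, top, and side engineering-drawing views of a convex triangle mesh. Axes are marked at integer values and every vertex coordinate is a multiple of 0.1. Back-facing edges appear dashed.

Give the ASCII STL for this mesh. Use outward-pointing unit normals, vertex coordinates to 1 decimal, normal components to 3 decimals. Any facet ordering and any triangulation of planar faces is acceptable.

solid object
 facet normal -0.036 -0.077 -0.996
  outer loop
   vertex 0.5 1.0 0.5
   vertex 0.3 5.0 0.2
   vertex 4.3 3.1 0.2
  endloop
 endfacet
 facet normal 0.429 0.903 -0.033
  outer loop
   vertex 1.1 4.7 2.4
   vertex 4.3 3.1 0.2
   vertex 0.3 5.0 0.2
  endloop
 endfacet
 facet normal -0.999 -0.048 0.022
  outer loop
   vertex 0.6 0.6 4.1
   vertex 0.3 5.0 0.2
   vertex 0.5 1.0 0.5
  endloop
 endfacet
 facet normal -0.749 -0.661 -0.053
  outer loop
   vertex 0.6 0.6 4.1
   vertex 0.5 1.0 0.5
   vertex 0.9 0.3 3.6
  endloop
 endfacet
 facet normal -0.896 0.259 0.361
  outer loop
   vertex 0.6 0.6 4.1
   vertex 1.1 4.7 2.4
   vertex 0.3 5.0 0.2
  endloop
 endfacet
 facet normal -0.850 0.287 0.441
  outer loop
   vertex 0.6 0.6 4.1
   vertex 1.3 1.6 4.8
   vertex 1.1 4.7 2.4
  endloop
 endfacet
 facet normal 0.380 -0.762 -0.525
  outer loop
   vertex 3.6 2.2 1.0
   vertex 0.5 1.0 0.5
   vertex 4.3 3.1 0.2
  endloop
 endfacet
 facet normal 0.384 -0.889 -0.250
  outer loop
   vertex 3.6 2.2 1.0
   vertex 0.9 0.3 3.6
   vertex 0.5 1.0 0.5
  endloop
 endfacet
 facet normal 0.595 0.730 0.335
  outer loop
   vertex 4.0 1.6 4.0
   vertex 4.3 3.1 0.2
   vertex 1.1 4.7 2.4
  endloop
 endfacet
 facet normal 0.226 0.605 0.763
  outer loop
   vertex 4.0 1.6 4.0
   vertex 1.1 4.7 2.4
   vertex 1.3 1.6 4.8
  endloop
 endfacet
 facet normal 0.658 -0.717 -0.231
  outer loop
   vertex 4.0 1.6 4.0
   vertex 3.6 2.2 1.0
   vertex 4.3 3.1 0.2
  endloop
 endfacet
 facet normal 0.401 -0.886 -0.231
  outer loop
   vertex 4.0 1.6 4.0
   vertex 0.9 0.3 3.6
   vertex 3.6 2.2 1.0
  endloop
 endfacet
 facet normal 0.242 -0.761 0.602
  outer loop
   vertex 4.0 1.6 4.0
   vertex 0.6 0.6 4.1
   vertex 0.9 0.3 3.6
  endloop
 endfacet
 facet normal 0.214 -0.656 0.723
  outer loop
   vertex 4.0 1.6 4.0
   vertex 1.3 1.6 4.8
   vertex 0.6 0.6 4.1
  endloop
 endfacet
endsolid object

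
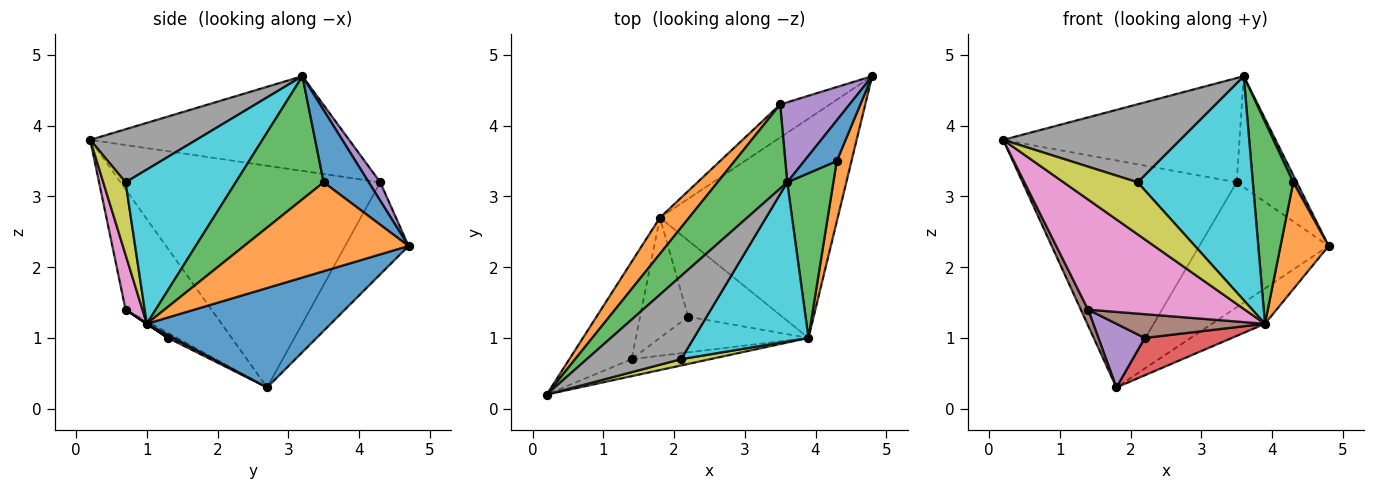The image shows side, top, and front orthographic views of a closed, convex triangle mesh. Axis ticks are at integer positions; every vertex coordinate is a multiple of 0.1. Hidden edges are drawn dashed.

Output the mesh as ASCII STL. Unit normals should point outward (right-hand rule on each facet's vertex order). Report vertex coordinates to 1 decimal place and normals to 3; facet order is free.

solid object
 facet normal 0.483 0.139 -0.864
  outer loop
   vertex 3.9 1.0 1.2
   vertex 1.8 2.7 0.3
   vertex 4.8 4.7 2.3
  endloop
 endfacet
 facet normal -0.768 0.633 0.101
  outer loop
   vertex 3.5 4.3 3.2
   vertex 1.8 2.7 0.3
   vertex 0.2 0.2 3.8
  endloop
 endfacet
 facet normal -0.649 0.592 0.478
  outer loop
   vertex 3.5 4.3 3.2
   vertex 0.2 0.2 3.8
   vertex 3.6 3.2 4.7
  endloop
 endfacet
 facet normal -0.429 0.874 -0.231
  outer loop
   vertex 3.5 4.3 3.2
   vertex 4.8 4.7 2.3
   vertex 1.8 2.7 0.3
  endloop
 endfacet
 facet normal 0.153 0.802 0.578
  outer loop
   vertex 3.5 4.3 3.2
   vertex 3.6 3.2 4.7
   vertex 4.8 4.7 2.3
  endloop
 endfacet
 facet normal -0.886 -0.075 -0.458
  outer loop
   vertex 1.4 0.7 1.4
   vertex 0.2 0.2 3.8
   vertex 1.8 2.7 0.3
  endloop
 endfacet
 facet normal 0.106 -0.983 -0.152
  outer loop
   vertex 1.4 0.7 1.4
   vertex 3.9 1.0 1.2
   vertex 0.2 0.2 3.8
  endloop
 endfacet
 facet normal 0.380 -0.633 0.675
  outer loop
   vertex 2.1 0.7 3.2
   vertex 3.6 3.2 4.7
   vertex 0.2 0.2 3.8
  endloop
 endfacet
 facet normal 0.287 -0.951 0.115
  outer loop
   vertex 2.1 0.7 3.2
   vertex 0.2 0.2 3.8
   vertex 3.9 1.0 1.2
  endloop
 endfacet
 facet normal 0.615 -0.643 0.457
  outer loop
   vertex 2.1 0.7 3.2
   vertex 3.9 1.0 1.2
   vertex 3.6 3.2 4.7
  endloop
 endfacet
 facet normal 0.909 -0.071 0.410
  outer loop
   vertex 4.3 3.5 3.2
   vertex 4.8 4.7 2.3
   vertex 3.6 3.2 4.7
  endloop
 endfacet
 facet normal 0.948 -0.277 0.157
  outer loop
   vertex 4.3 3.5 3.2
   vertex 3.9 1.0 1.2
   vertex 4.8 4.7 2.3
  endloop
 endfacet
 facet normal 0.860 -0.395 0.322
  outer loop
   vertex 4.3 3.5 3.2
   vertex 3.6 3.2 4.7
   vertex 3.9 1.0 1.2
  endloop
 endfacet
 facet normal 0.028 -0.441 -0.897
  outer loop
   vertex 2.2 1.3 1.0
   vertex 1.8 2.7 0.3
   vertex 3.9 1.0 1.2
  endloop
 endfacet
 facet normal -0.091 -0.466 -0.880
  outer loop
   vertex 2.2 1.3 1.0
   vertex 1.4 0.7 1.4
   vertex 1.8 2.7 0.3
  endloop
 endfacet
 facet normal 0.000 -0.555 -0.832
  outer loop
   vertex 2.2 1.3 1.0
   vertex 3.9 1.0 1.2
   vertex 1.4 0.7 1.4
  endloop
 endfacet
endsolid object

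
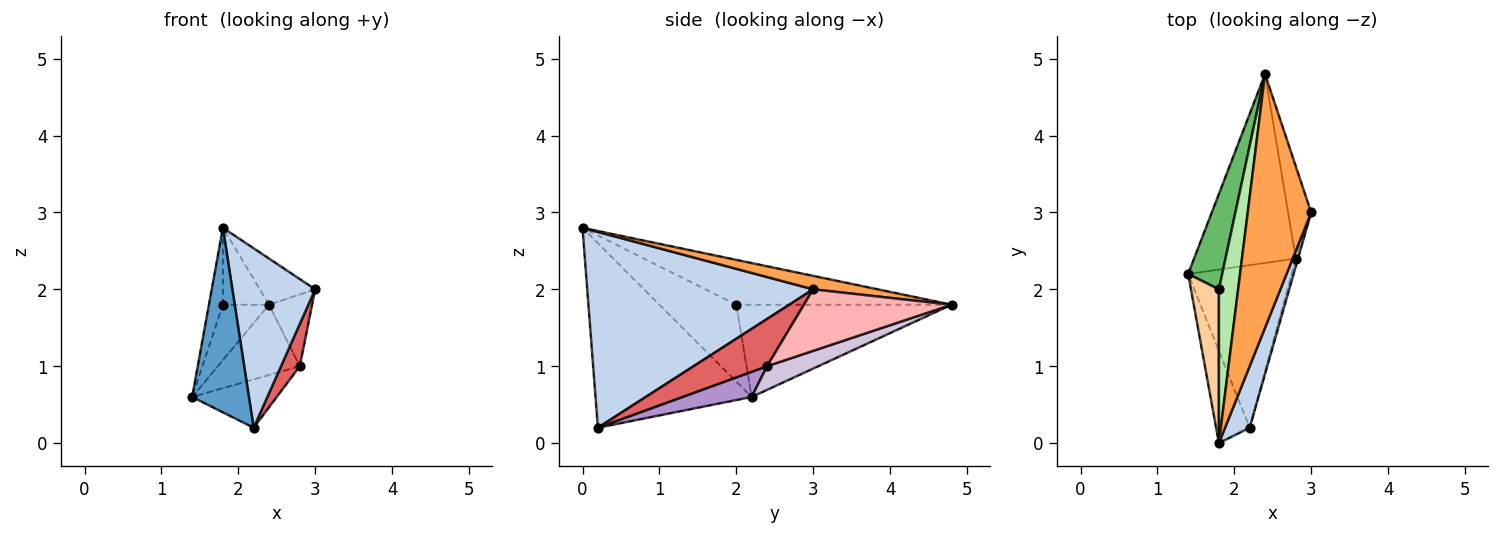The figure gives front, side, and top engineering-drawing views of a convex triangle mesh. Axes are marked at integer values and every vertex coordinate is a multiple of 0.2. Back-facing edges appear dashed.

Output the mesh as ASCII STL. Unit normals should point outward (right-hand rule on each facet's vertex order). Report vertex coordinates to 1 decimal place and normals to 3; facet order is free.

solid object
 facet normal -0.926 -0.337 -0.168
  outer loop
   vertex 2.2 0.2 0.2
   vertex 1.8 0.0 2.8
   vertex 1.4 2.2 0.6
  endloop
 endfacet
 facet normal 0.932 -0.342 0.117
  outer loop
   vertex 2.2 0.2 0.2
   vertex 3.0 3.0 2.0
   vertex 1.8 0.0 2.8
  endloop
 endfacet
 facet normal 0.204 0.175 0.963
  outer loop
   vertex 2.4 4.8 1.8
   vertex 1.8 0.0 2.8
   vertex 3.0 3.0 2.0
  endloop
 endfacet
 facet normal -0.926 0.168 0.337
  outer loop
   vertex 1.8 2.0 1.8
   vertex 1.4 2.2 0.6
   vertex 1.8 0.0 2.8
  endloop
 endfacet
 facet normal -0.920 0.197 0.339
  outer loop
   vertex 1.8 2.0 1.8
   vertex 2.4 4.8 1.8
   vertex 1.4 2.2 0.6
  endloop
 endfacet
 facet normal -0.902 0.193 0.386
  outer loop
   vertex 1.8 2.0 1.8
   vertex 1.8 0.0 2.8
   vertex 2.4 4.8 1.8
  endloop
 endfacet
 facet normal 0.968 -0.248 -0.045
  outer loop
   vertex 2.8 2.4 1.0
   vertex 3.0 3.0 2.0
   vertex 2.2 0.2 0.2
  endloop
 endfacet
 facet normal 0.903 0.263 -0.339
  outer loop
   vertex 2.8 2.4 1.0
   vertex 2.4 4.8 1.8
   vertex 3.0 3.0 2.0
  endloop
 endfacet
 facet normal 0.227 0.278 -0.933
  outer loop
   vertex 2.8 2.4 1.0
   vertex 2.2 0.2 0.2
   vertex 1.4 2.2 0.6
  endloop
 endfacet
 facet normal 0.213 0.341 -0.916
  outer loop
   vertex 2.8 2.4 1.0
   vertex 1.4 2.2 0.6
   vertex 2.4 4.8 1.8
  endloop
 endfacet
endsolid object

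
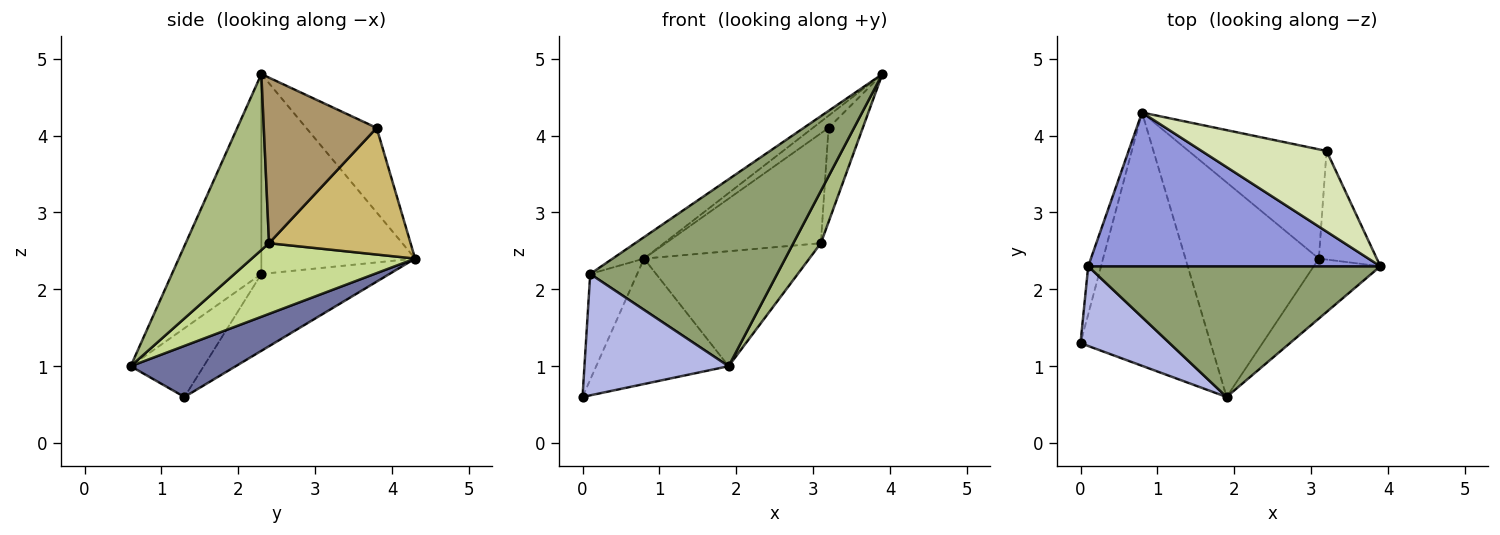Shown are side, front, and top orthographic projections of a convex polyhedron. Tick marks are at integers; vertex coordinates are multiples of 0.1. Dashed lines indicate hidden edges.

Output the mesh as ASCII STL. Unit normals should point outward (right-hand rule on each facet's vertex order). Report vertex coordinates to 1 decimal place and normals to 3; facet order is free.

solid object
 facet normal 0.332 0.419 -0.845
  outer loop
   vertex 1.9 0.6 1.0
   vertex 0.0 1.3 0.6
   vertex 0.8 4.3 2.4
  endloop
 endfacet
 facet normal -0.928 0.340 -0.155
  outer loop
   vertex 0.1 2.3 2.2
   vertex 0.8 4.3 2.4
   vertex 0.0 1.3 0.6
  endloop
 endfacet
 facet normal -0.561 0.114 0.820
  outer loop
   vertex 0.1 2.3 2.2
   vertex 3.9 2.3 4.8
   vertex 0.8 4.3 2.4
  endloop
 endfacet
 facet normal -0.390 -0.770 0.505
  outer loop
   vertex 0.1 2.3 2.2
   vertex 0.0 1.3 0.6
   vertex 1.9 0.6 1.0
  endloop
 endfacet
 facet normal -0.365 -0.763 0.533
  outer loop
   vertex 0.1 2.3 2.2
   vertex 1.9 0.6 1.0
   vertex 3.9 2.3 4.8
  endloop
 endfacet
 facet normal 0.894 -0.295 -0.338
  outer loop
   vertex 3.1 2.4 2.6
   vertex 3.9 2.3 4.8
   vertex 1.9 0.6 1.0
  endloop
 endfacet
 facet normal 0.423 0.428 -0.799
  outer loop
   vertex 3.1 2.4 2.6
   vertex 1.9 0.6 1.0
   vertex 0.8 4.3 2.4
  endloop
 endfacet
 facet normal -0.556 0.124 0.822
  outer loop
   vertex 3.2 3.8 4.1
   vertex 0.8 4.3 2.4
   vertex 3.9 2.3 4.8
  endloop
 endfacet
 facet normal 0.907 0.275 -0.317
  outer loop
   vertex 3.2 3.8 4.1
   vertex 3.9 2.3 4.8
   vertex 3.1 2.4 2.6
  endloop
 endfacet
 facet normal 0.543 0.595 -0.592
  outer loop
   vertex 3.2 3.8 4.1
   vertex 3.1 2.4 2.6
   vertex 0.8 4.3 2.4
  endloop
 endfacet
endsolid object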